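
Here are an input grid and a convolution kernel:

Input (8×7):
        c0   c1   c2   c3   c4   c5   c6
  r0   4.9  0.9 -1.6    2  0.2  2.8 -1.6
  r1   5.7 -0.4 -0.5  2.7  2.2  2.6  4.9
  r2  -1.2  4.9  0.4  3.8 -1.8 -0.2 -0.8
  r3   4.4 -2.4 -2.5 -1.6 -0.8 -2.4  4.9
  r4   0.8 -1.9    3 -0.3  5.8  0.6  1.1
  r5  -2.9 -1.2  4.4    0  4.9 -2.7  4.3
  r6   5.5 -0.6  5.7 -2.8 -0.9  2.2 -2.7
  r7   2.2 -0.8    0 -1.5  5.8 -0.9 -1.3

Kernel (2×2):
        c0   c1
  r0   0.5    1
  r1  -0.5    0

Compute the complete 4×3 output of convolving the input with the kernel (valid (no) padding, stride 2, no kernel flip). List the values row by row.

Output[0,0]: The receptive field on the input at this output position is [4.9 0.9 / 5.7 -0.4]. Elementwise product with the kernel and sum: 4.9·0.5 + 0.9·1 + 5.7·-0.5.
Output[0,1]: The receptive field on the input at this output position is [-1.6 2 / -0.5 2.7]. Elementwise product with the kernel and sum: -1.6·0.5 + 2·1 + -0.5·-0.5.

0.5 1.45 1.8
2.1 5.25 -0.7
-0.05 -1 1.05
1.05 0.05 -1.15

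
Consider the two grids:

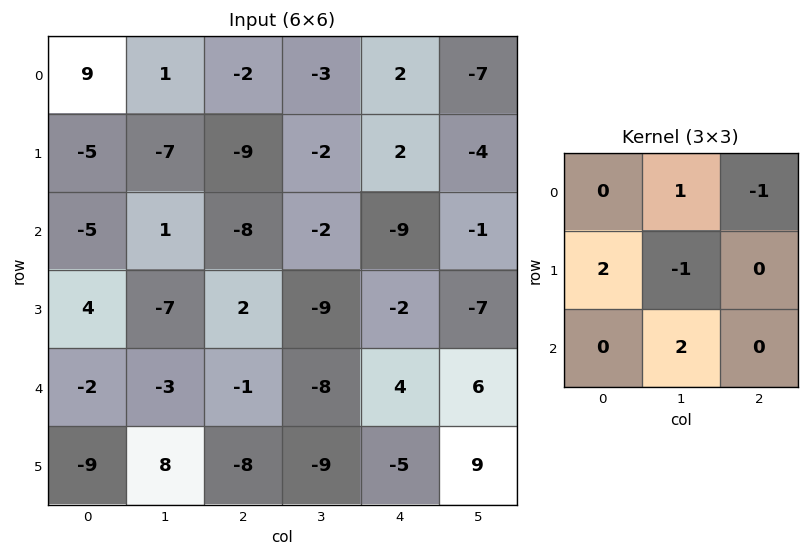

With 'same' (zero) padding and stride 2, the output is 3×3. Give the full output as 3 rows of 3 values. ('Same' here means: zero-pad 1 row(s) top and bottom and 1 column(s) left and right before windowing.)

Output[0,0]: The receptive field on the zero-padded input at this output position is [0 0 0 / 0 9 1 / 0 -5 -7]. Elementwise product with the kernel and sum: 0·1 + 0·-1 + 0·2 + 9·-1 + -5·2.

-19 -14 -4
15 7 7
-5 -10 -25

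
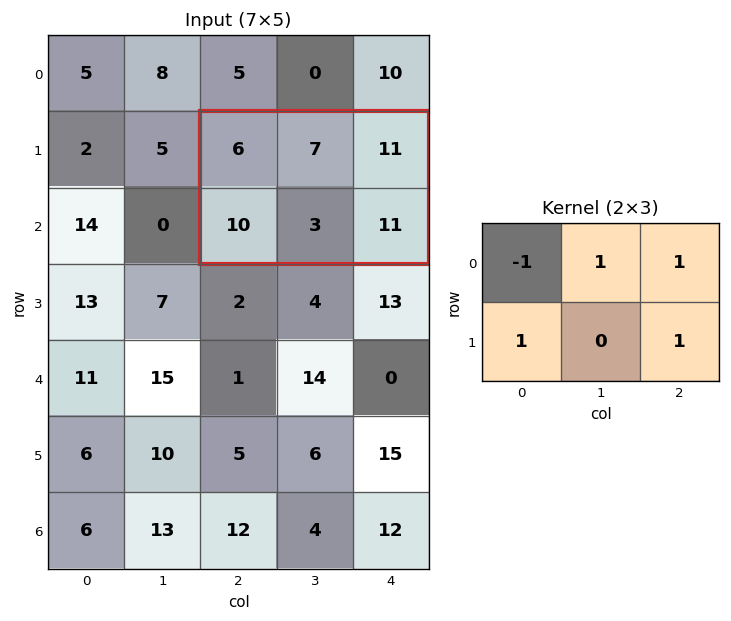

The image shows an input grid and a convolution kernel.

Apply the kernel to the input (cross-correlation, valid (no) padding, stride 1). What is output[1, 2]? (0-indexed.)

33

The receptive field on the input at this output position is [6 7 11 / 10 3 11]. Elementwise product with the kernel and sum: 6·-1 + 7·1 + 11·1 + 10·1 + 11·1.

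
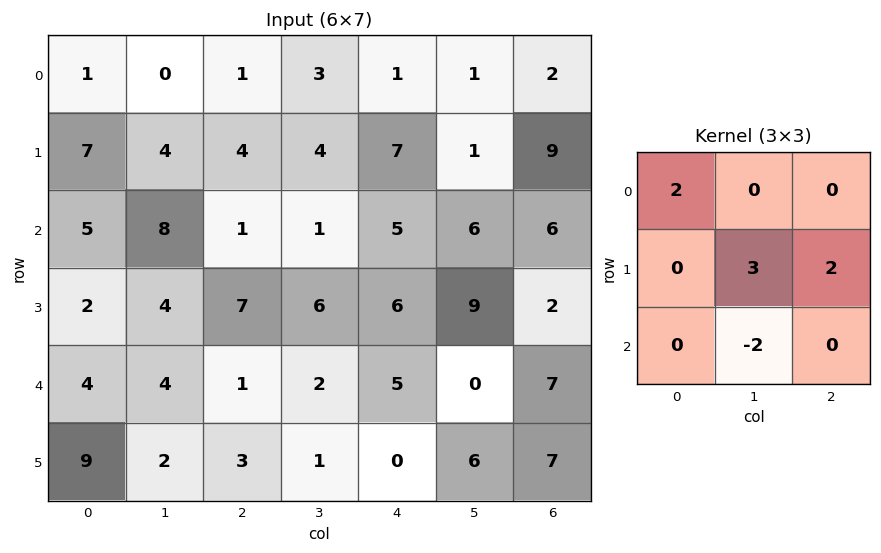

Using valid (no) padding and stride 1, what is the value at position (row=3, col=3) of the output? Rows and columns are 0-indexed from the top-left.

The receptive field on the input at this output position is [6 6 9 / 2 5 0 / 1 0 6]. Elementwise product with the kernel and sum: 6·2 + 5·3 + 0·2 + 0·-2.

27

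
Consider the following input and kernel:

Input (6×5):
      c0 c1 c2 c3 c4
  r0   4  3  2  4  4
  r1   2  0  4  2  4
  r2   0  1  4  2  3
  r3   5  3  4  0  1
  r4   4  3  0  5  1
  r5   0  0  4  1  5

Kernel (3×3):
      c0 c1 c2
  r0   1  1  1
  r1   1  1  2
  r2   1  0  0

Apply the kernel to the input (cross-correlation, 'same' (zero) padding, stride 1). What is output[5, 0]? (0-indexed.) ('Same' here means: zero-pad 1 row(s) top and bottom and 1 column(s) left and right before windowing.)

The receptive field on the zero-padded input at this output position is [0 4 3 / 0 0 0 / 0 0 0]. Elementwise product with the kernel and sum: 0·1 + 4·1 + 3·1 + 0·1 + 0·1 + 0·2 + 0·1.

7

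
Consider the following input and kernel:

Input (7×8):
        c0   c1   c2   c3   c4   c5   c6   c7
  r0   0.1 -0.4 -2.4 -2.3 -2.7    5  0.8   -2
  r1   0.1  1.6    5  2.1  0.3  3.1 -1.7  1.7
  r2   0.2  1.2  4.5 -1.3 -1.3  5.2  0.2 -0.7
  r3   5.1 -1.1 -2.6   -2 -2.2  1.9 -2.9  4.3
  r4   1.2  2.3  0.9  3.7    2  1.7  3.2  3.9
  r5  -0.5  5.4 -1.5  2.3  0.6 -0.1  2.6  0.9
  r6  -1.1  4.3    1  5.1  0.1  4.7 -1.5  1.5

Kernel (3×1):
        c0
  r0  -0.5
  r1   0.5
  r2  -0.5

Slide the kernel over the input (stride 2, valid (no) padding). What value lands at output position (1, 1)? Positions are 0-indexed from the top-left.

-4

The receptive field on the input at this output position is [4.5 / -2.6 / 0.9]. Elementwise product with the kernel and sum: 4.5·-0.5 + -2.6·0.5 + 0.9·-0.5.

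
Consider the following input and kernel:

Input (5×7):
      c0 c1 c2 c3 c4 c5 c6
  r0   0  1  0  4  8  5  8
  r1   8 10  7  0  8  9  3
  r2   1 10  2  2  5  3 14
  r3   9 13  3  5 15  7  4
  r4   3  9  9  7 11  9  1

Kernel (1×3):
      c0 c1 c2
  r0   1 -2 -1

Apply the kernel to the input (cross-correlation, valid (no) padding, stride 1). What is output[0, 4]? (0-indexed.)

The receptive field on the input at this output position is [8 5 8]. Elementwise product with the kernel and sum: 8·1 + 5·-2 + 8·-1.

-10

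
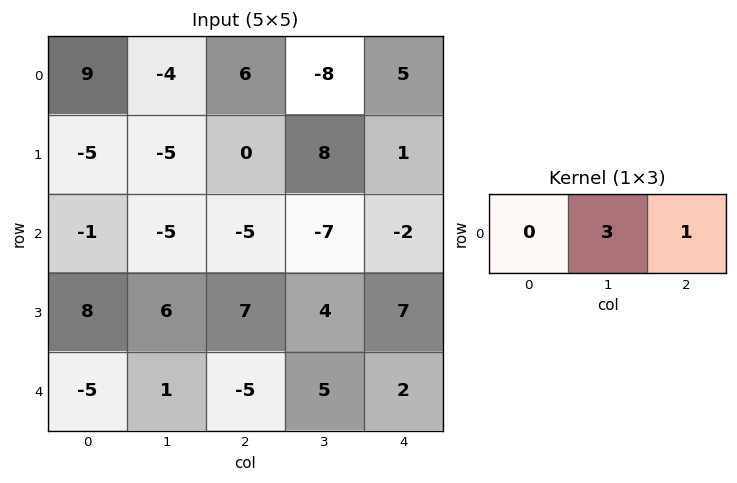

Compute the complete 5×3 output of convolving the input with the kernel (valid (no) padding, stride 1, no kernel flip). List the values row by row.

-6 10 -19
-15 8 25
-20 -22 -23
25 25 19
-2 -10 17

Output[0,0]: The receptive field on the input at this output position is [9 -4 6]. Elementwise product with the kernel and sum: -4·3 + 6·1.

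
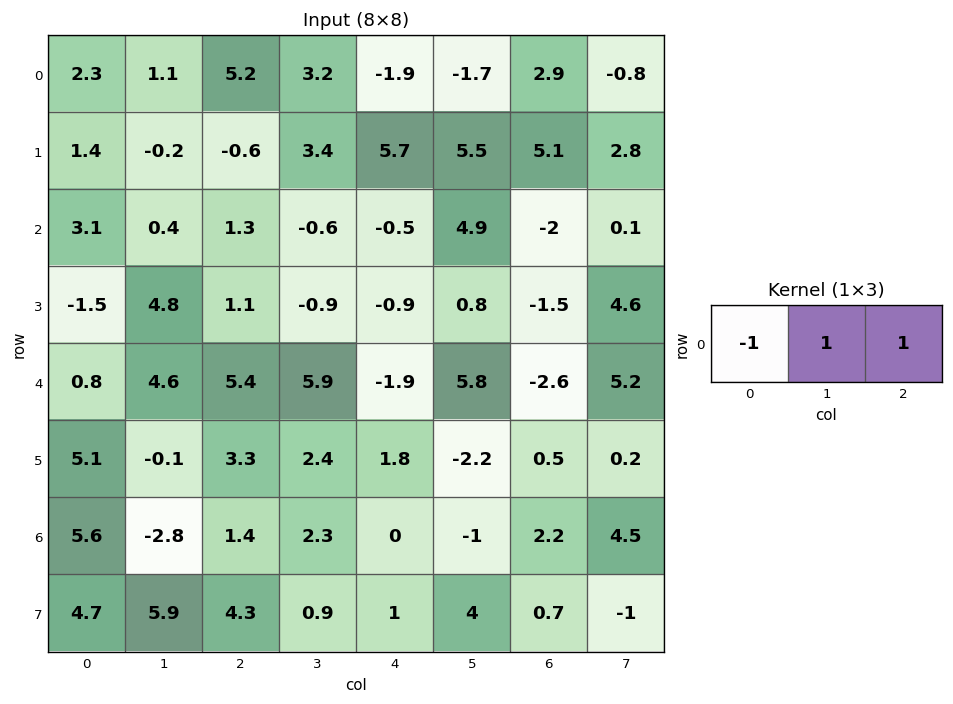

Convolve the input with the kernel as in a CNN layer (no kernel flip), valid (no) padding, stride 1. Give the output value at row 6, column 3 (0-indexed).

-3.3

The receptive field on the input at this output position is [2.3 0 -1]. Elementwise product with the kernel and sum: 2.3·-1 + 0·1 + -1·1.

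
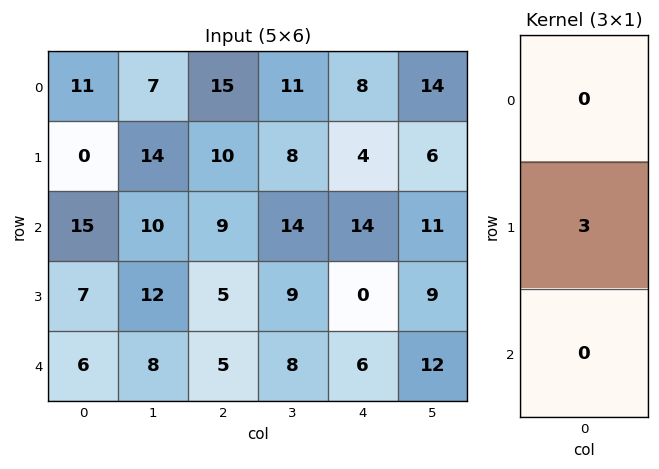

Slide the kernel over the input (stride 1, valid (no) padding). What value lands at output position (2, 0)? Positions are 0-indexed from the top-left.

21

The receptive field on the input at this output position is [15 / 7 / 6]. Elementwise product with the kernel and sum: 7·3.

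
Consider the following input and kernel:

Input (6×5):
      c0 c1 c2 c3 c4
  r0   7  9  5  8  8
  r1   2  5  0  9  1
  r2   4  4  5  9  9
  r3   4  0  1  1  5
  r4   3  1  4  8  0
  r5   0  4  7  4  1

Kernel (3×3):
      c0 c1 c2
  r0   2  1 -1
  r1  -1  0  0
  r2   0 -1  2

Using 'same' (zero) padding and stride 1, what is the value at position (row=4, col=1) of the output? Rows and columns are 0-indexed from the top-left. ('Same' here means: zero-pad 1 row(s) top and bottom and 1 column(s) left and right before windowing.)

The receptive field on the zero-padded input at this output position is [4 0 1 / 3 1 4 / 0 4 7]. Elementwise product with the kernel and sum: 4·2 + 0·1 + 1·-1 + 3·-1 + 4·-1 + 7·2.

14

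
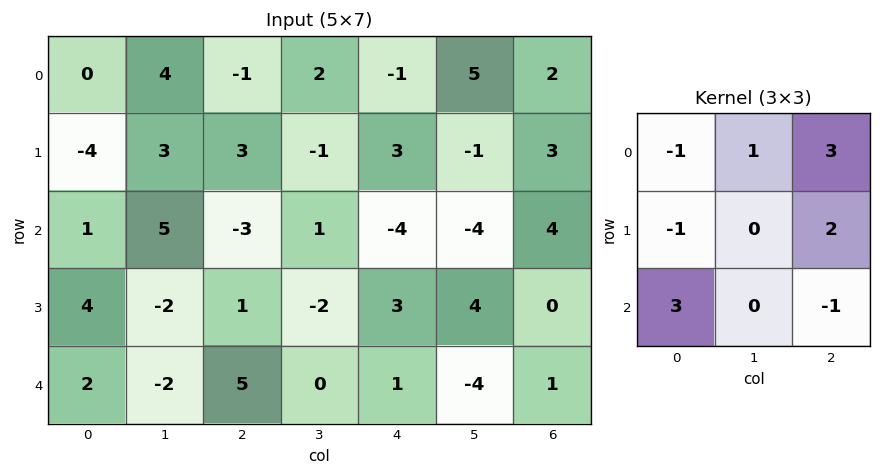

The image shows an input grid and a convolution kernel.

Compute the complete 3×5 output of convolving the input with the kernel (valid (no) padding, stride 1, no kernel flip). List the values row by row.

17 10 -2 18 -1
20 -10 0 -18 26
-6 -13 11 -3 11

Output[0,0]: The receptive field on the input at this output position is [0 4 -1 / -4 3 3 / 1 5 -3]. Elementwise product with the kernel and sum: 0·-1 + 4·1 + -1·3 + -4·-1 + 3·2 + 1·3 + -3·-1.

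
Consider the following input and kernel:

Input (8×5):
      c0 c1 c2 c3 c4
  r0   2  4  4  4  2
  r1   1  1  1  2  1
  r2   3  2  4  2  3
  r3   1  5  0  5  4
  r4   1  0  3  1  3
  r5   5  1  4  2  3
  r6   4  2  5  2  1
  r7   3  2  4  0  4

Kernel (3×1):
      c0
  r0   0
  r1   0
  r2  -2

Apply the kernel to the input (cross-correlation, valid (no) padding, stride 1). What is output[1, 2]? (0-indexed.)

The receptive field on the input at this output position is [1 / 4 / 0]. Elementwise product with the kernel and sum: 0·-2.

0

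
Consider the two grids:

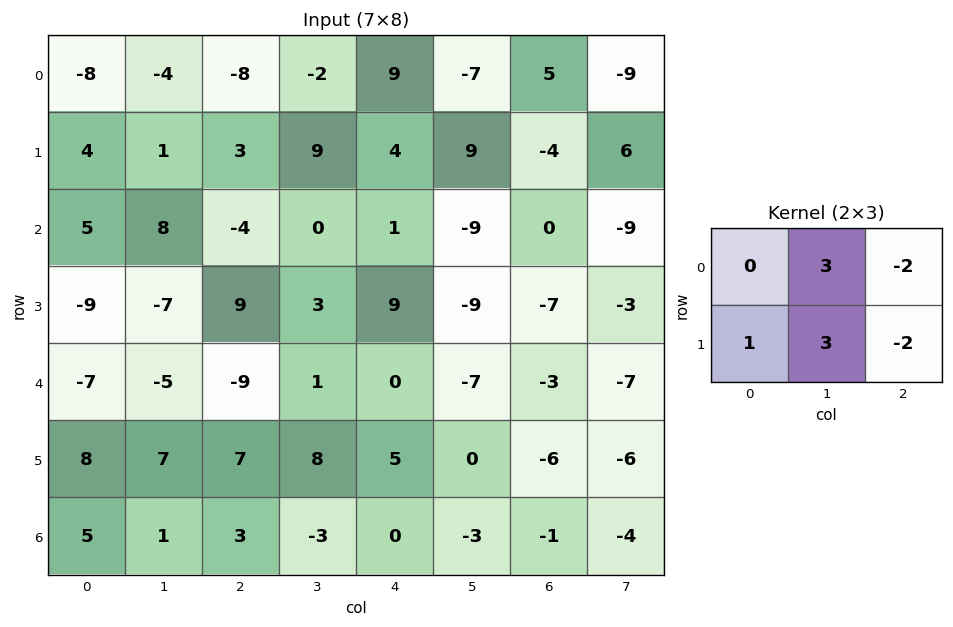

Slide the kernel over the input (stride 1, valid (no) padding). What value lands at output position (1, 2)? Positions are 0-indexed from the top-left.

13

The receptive field on the input at this output position is [3 9 4 / -4 0 1]. Elementwise product with the kernel and sum: 9·3 + 4·-2 + -4·1 + 0·3 + 1·-2.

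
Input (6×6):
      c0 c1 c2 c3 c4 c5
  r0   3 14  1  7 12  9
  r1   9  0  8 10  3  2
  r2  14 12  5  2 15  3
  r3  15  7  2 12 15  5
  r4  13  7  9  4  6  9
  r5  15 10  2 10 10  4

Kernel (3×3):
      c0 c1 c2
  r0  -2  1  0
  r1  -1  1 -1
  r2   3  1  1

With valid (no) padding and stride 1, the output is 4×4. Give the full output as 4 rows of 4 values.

Output[0,0]: The receptive field on the input at this output position is [3 14 1 / 9 0 8 / 14 12 5]. Elementwise product with the kernel and sum: 3·-2 + 14·1 + 9·-1 + 0·1 + 8·-1 + 14·3 + 12·1 + 5·1.

50 14 36 13
29 34 9 49
29 -2 24 36
19 28 23 28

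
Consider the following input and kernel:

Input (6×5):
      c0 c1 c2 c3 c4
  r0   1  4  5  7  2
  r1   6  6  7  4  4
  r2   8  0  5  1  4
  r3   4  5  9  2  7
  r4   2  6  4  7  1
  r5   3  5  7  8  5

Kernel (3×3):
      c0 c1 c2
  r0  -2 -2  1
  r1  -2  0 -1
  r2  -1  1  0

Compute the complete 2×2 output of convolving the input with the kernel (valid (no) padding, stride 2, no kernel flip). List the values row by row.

Output[0,0]: The receptive field on the input at this output position is [1 4 5 / 6 6 7 / 8 0 5]. Elementwise product with the kernel and sum: 1·-2 + 4·-2 + 5·1 + 6·-2 + 7·-1 + 8·-1 + 0·1.

-32 -44
-24 -30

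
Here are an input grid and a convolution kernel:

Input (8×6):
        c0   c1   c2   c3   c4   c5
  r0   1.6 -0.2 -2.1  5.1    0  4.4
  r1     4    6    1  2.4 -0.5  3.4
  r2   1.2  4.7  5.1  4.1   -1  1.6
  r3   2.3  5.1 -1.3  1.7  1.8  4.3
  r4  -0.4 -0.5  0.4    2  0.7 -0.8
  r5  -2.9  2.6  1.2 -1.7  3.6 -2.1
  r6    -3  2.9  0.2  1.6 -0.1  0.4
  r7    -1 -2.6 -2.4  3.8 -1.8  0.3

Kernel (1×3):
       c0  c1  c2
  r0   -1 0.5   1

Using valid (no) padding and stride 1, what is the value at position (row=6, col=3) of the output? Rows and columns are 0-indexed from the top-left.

The receptive field on the input at this output position is [1.6 -0.1 0.4]. Elementwise product with the kernel and sum: 1.6·-1 + -0.1·0.5 + 0.4·1.

-1.25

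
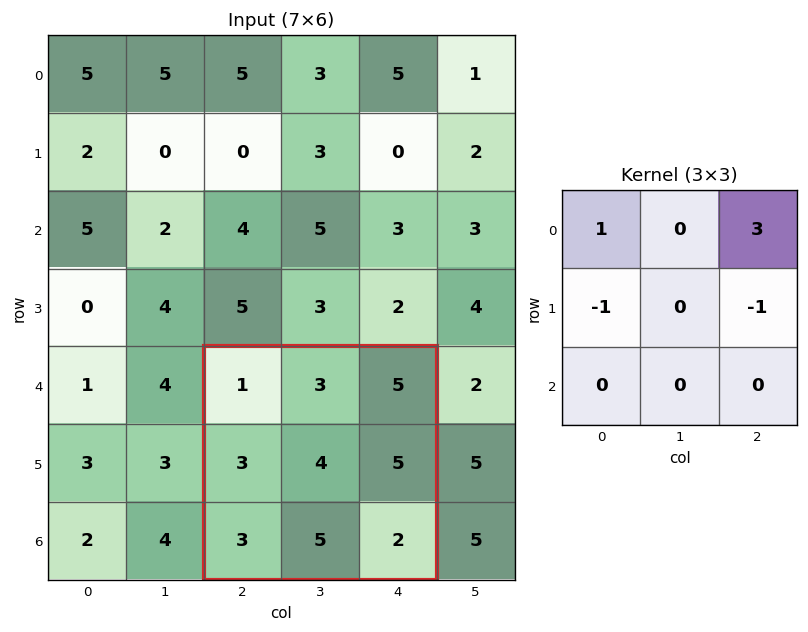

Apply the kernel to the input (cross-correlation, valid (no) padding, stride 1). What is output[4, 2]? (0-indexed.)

8

The receptive field on the input at this output position is [1 3 5 / 3 4 5 / 3 5 2]. Elementwise product with the kernel and sum: 1·1 + 5·3 + 3·-1 + 5·-1.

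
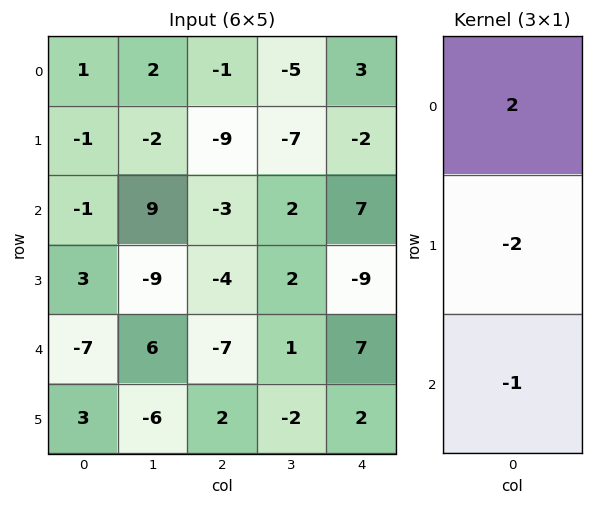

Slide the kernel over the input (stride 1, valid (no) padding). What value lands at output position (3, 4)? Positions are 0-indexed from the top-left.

The receptive field on the input at this output position is [-9 / 7 / 2]. Elementwise product with the kernel and sum: -9·2 + 7·-2 + 2·-1.

-34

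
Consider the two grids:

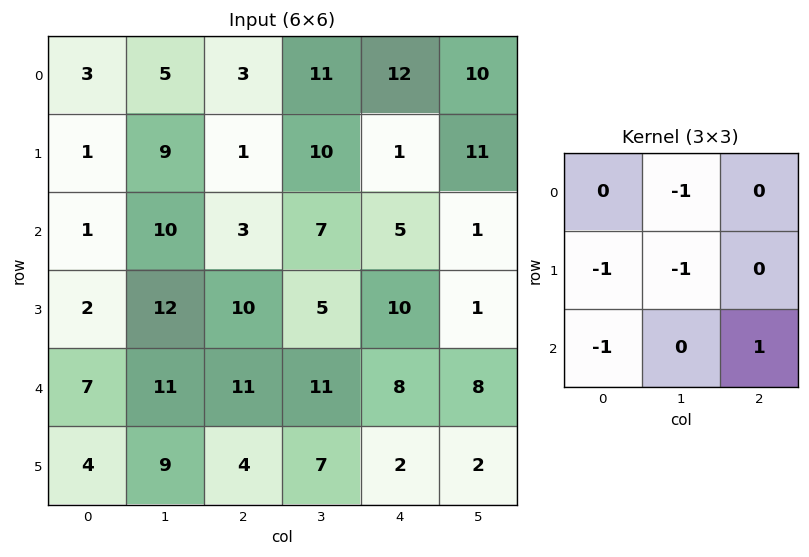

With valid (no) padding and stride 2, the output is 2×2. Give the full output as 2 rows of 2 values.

-13 -20
-20 -25

Output[0,0]: The receptive field on the input at this output position is [3 5 3 / 1 9 1 / 1 10 3]. Elementwise product with the kernel and sum: 5·-1 + 1·-1 + 9·-1 + 1·-1 + 3·1.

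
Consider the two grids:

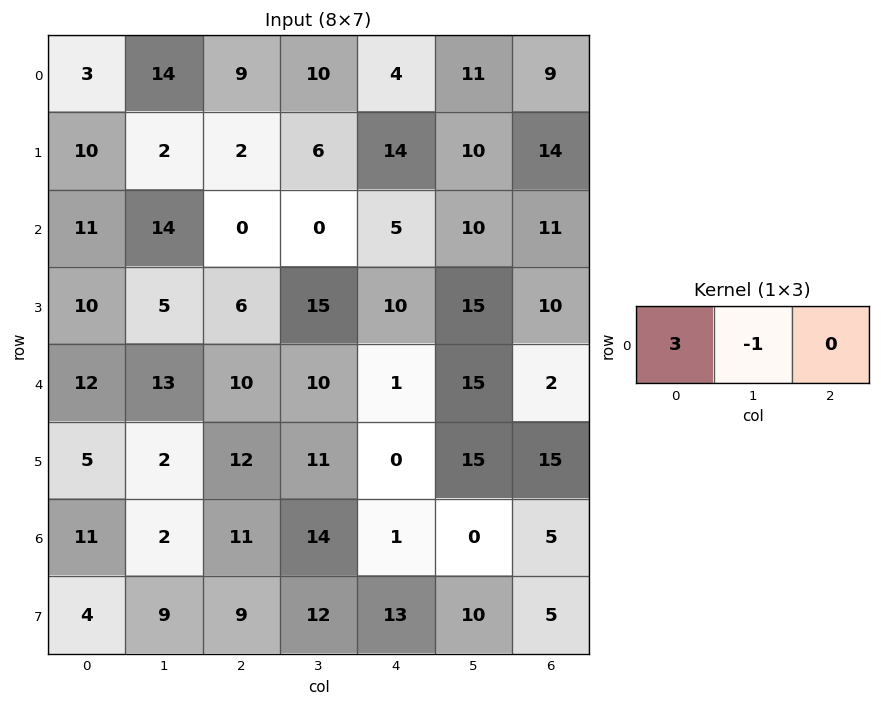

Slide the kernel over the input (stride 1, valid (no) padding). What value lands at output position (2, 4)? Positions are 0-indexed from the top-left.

The receptive field on the input at this output position is [5 10 11]. Elementwise product with the kernel and sum: 5·3 + 10·-1.

5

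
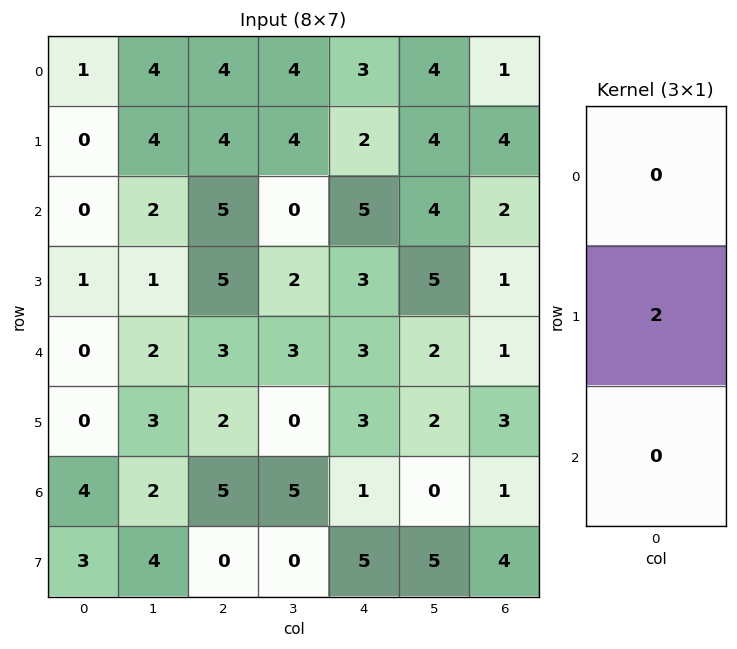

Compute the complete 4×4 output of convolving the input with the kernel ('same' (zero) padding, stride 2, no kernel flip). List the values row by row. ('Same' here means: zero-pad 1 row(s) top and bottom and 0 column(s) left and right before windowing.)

2 8 6 2
0 10 10 4
0 6 6 2
8 10 2 2

Output[0,0]: The receptive field on the zero-padded input at this output position is [0 / 1 / 0]. Elementwise product with the kernel and sum: 1·2.
Output[0,1]: The receptive field on the zero-padded input at this output position is [0 / 4 / 4]. Elementwise product with the kernel and sum: 4·2.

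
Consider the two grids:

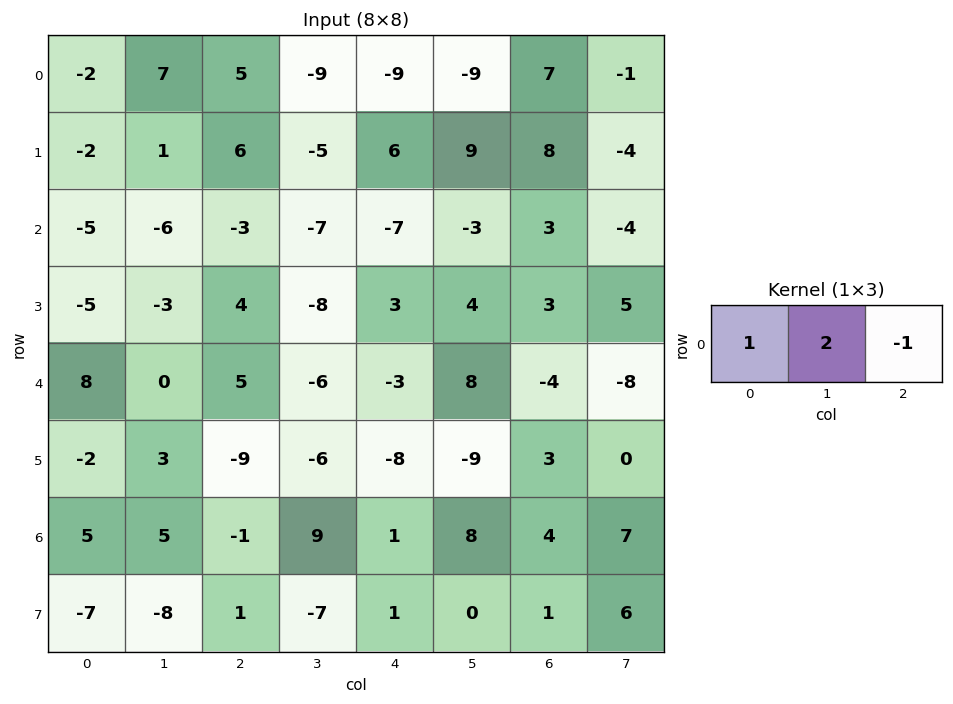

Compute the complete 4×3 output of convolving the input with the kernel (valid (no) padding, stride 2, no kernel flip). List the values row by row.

Output[0,0]: The receptive field on the input at this output position is [-2 7 5]. Elementwise product with the kernel and sum: -2·1 + 7·2 + 5·-1.
Output[0,1]: The receptive field on the input at this output position is [5 -9 -9]. Elementwise product with the kernel and sum: 5·1 + -9·2 + -9·-1.

7 -4 -34
-14 -10 -16
3 -4 17
16 16 13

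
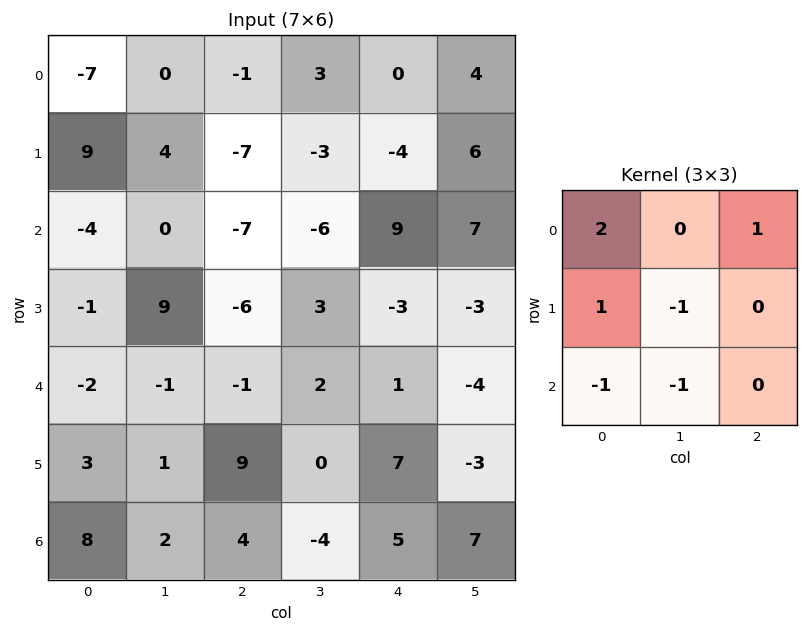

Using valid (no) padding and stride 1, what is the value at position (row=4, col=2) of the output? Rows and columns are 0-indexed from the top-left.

8

The receptive field on the input at this output position is [-1 2 1 / 9 0 7 / 4 -4 5]. Elementwise product with the kernel and sum: -1·2 + 1·1 + 9·1 + 0·-1 + 4·-1 + -4·-1.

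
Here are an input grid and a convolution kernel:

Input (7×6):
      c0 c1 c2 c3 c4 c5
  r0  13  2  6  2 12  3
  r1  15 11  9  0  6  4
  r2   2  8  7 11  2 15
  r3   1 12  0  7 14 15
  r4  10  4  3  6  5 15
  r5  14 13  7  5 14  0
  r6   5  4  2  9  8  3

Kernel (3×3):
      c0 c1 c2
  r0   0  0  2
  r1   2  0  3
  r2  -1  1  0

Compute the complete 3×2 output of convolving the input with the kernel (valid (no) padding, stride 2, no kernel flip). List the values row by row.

75 64
10 49
54 73

Output[0,0]: The receptive field on the input at this output position is [13 2 6 / 15 11 9 / 2 8 7]. Elementwise product with the kernel and sum: 6·2 + 15·2 + 9·3 + 2·-1 + 8·1.
Output[0,1]: The receptive field on the input at this output position is [6 2 12 / 9 0 6 / 7 11 2]. Elementwise product with the kernel and sum: 12·2 + 9·2 + 6·3 + 7·-1 + 11·1.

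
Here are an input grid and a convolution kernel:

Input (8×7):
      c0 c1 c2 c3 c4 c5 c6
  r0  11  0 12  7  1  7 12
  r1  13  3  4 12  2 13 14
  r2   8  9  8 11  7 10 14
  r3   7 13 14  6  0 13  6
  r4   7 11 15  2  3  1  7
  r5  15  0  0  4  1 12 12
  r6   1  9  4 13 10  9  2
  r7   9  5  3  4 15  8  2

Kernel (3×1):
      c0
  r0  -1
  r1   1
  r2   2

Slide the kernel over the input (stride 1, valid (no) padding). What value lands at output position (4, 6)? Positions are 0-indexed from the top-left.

The receptive field on the input at this output position is [7 / 12 / 2]. Elementwise product with the kernel and sum: 7·-1 + 12·1 + 2·2.

9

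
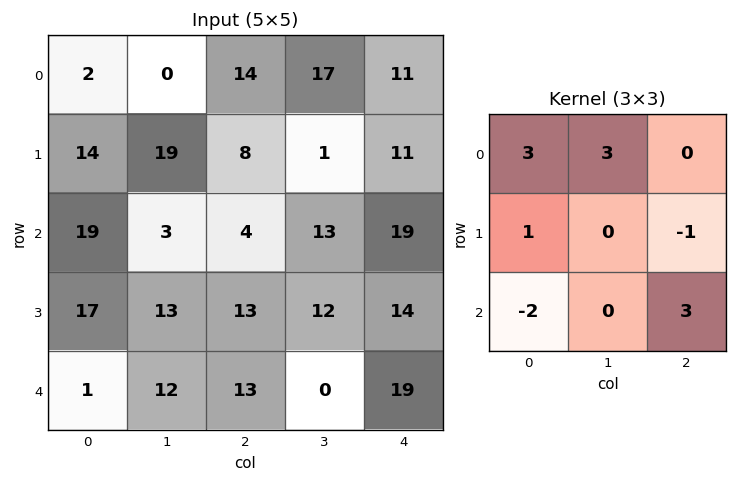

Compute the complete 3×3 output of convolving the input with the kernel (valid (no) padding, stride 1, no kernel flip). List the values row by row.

Output[0,0]: The receptive field on the input at this output position is [2 0 14 / 14 19 8 / 19 3 4]. Elementwise product with the kernel and sum: 2·3 + 0·3 + 14·1 + 8·-1 + 19·-2 + 4·3.

-14 93 139
119 81 28
107 -2 81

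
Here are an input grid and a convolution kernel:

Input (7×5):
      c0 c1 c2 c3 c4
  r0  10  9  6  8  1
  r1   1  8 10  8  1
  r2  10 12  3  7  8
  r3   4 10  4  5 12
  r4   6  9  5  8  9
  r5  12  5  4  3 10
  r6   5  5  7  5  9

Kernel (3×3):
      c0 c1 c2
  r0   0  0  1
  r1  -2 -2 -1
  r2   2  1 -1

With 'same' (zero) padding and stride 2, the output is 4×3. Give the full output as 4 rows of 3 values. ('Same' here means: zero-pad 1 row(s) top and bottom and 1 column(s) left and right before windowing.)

Output[0,0]: The receptive field on the zero-padded input at this output position is [0 0 0 / 0 10 9 / 0 1 8]. Elementwise product with the kernel and sum: 0·1 + 0·-2 + 10·-2 + 9·-1 + 0·2 + 1·1 + 8·-1.

-36 -20 -1
-30 -10 -8
-4 -20 -18
-10 -26 -28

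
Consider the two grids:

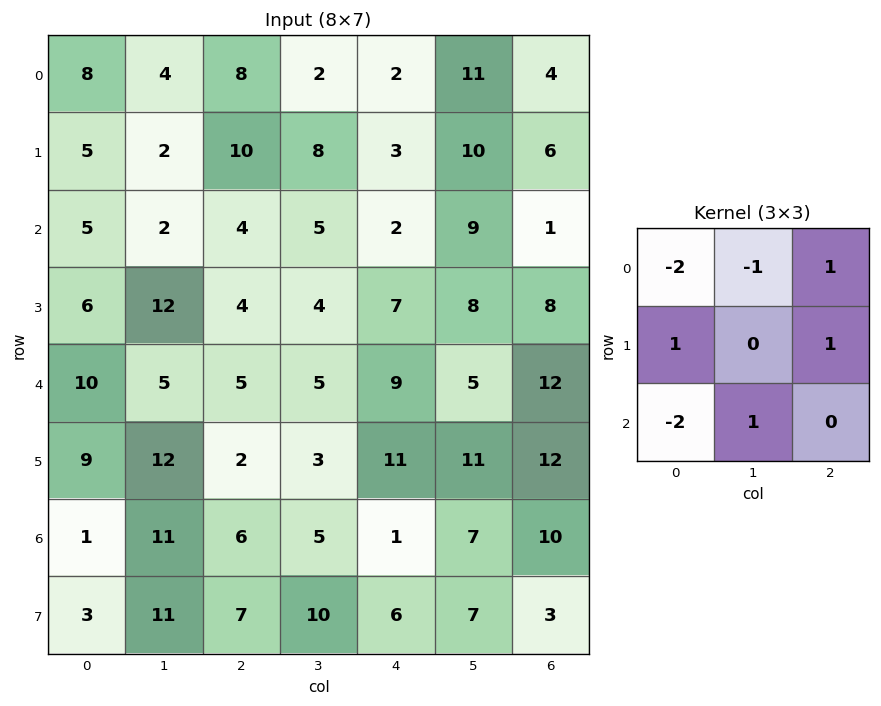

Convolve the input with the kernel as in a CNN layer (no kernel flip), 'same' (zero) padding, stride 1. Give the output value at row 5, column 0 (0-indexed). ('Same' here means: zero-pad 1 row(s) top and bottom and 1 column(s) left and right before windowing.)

8

The receptive field on the zero-padded input at this output position is [0 10 5 / 0 9 12 / 0 1 11]. Elementwise product with the kernel and sum: 0·-2 + 10·-1 + 5·1 + 0·1 + 12·1 + 0·-2 + 1·1.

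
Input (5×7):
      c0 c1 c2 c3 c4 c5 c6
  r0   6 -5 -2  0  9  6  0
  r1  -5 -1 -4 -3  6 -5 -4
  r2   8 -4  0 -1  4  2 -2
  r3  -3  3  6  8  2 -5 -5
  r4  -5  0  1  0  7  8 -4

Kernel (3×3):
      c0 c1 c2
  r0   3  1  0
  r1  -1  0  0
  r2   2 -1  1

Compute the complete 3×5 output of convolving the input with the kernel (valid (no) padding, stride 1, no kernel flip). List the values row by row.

38 -25 3 8 31
-27 5 -9 7 13
14 -16 2 -6 14

Output[0,0]: The receptive field on the input at this output position is [6 -5 -2 / -5 -1 -4 / 8 -4 0]. Elementwise product with the kernel and sum: 6·3 + -5·1 + -5·-1 + 8·2 + -4·-1 + 0·1.
Output[0,1]: The receptive field on the input at this output position is [-5 -2 0 / -1 -4 -3 / -4 0 -1]. Elementwise product with the kernel and sum: -5·3 + -2·1 + -1·-1 + -4·2 + 0·-1 + -1·1.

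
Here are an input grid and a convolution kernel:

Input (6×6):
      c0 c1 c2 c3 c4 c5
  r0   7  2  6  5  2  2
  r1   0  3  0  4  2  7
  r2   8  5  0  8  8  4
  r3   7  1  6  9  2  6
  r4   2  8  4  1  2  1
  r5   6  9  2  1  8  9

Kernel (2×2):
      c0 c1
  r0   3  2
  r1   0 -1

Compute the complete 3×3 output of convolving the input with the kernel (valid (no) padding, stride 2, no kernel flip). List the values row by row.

22 24 3
33 7 26
13 13 -1

Output[0,0]: The receptive field on the input at this output position is [7 2 / 0 3]. Elementwise product with the kernel and sum: 7·3 + 2·2 + 3·-1.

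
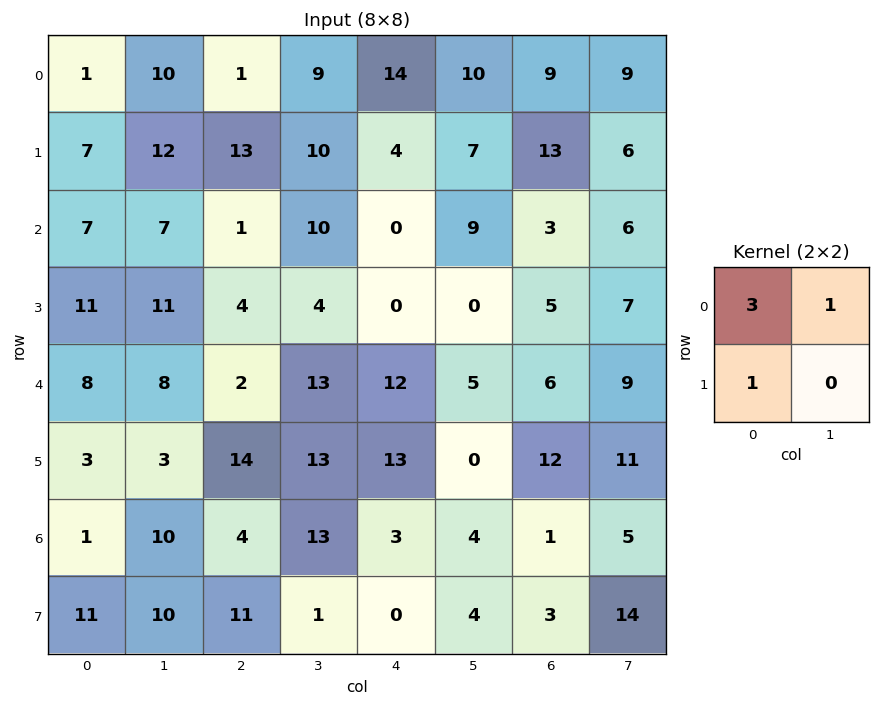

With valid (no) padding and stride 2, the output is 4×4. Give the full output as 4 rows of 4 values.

20 25 56 49
39 17 9 20
35 33 54 39
24 36 13 11

Output[0,0]: The receptive field on the input at this output position is [1 10 / 7 12]. Elementwise product with the kernel and sum: 1·3 + 10·1 + 7·1.
Output[0,1]: The receptive field on the input at this output position is [1 9 / 13 10]. Elementwise product with the kernel and sum: 1·3 + 9·1 + 13·1.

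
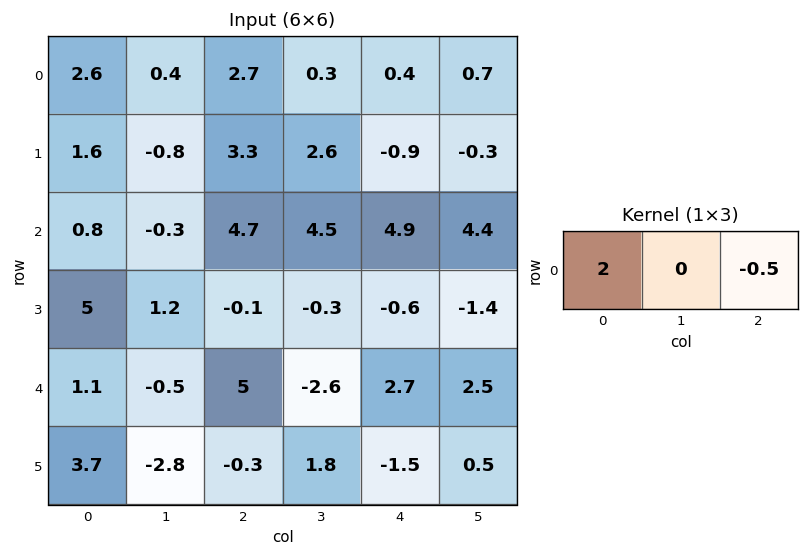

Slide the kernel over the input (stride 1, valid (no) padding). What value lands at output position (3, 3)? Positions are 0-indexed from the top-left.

The receptive field on the input at this output position is [-0.3 -0.6 -1.4]. Elementwise product with the kernel and sum: -0.3·2 + -1.4·-0.5.

0.1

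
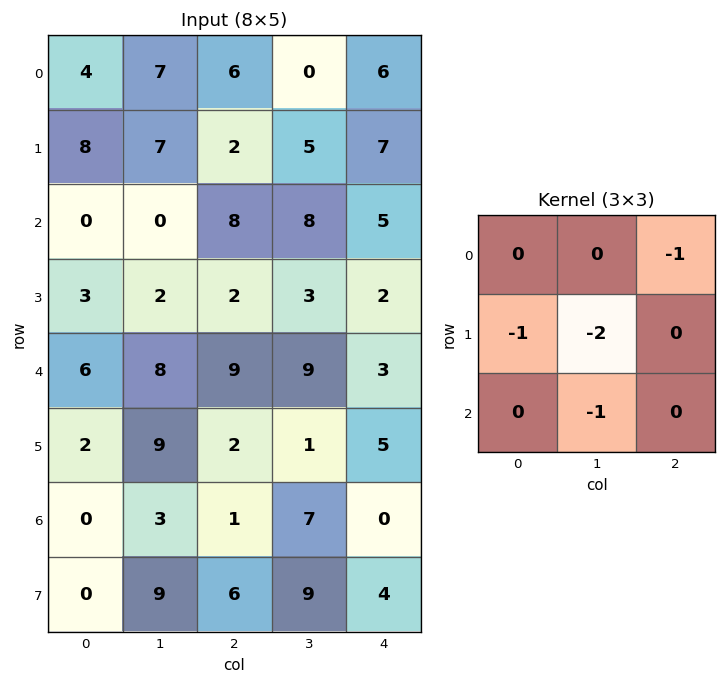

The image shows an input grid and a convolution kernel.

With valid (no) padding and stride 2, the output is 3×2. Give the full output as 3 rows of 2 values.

-28 -26
-23 -22
-32 -14

Output[0,0]: The receptive field on the input at this output position is [4 7 6 / 8 7 2 / 0 0 8]. Elementwise product with the kernel and sum: 6·-1 + 8·-1 + 7·-2 + 0·-1.
Output[0,1]: The receptive field on the input at this output position is [6 0 6 / 2 5 7 / 8 8 5]. Elementwise product with the kernel and sum: 6·-1 + 2·-1 + 5·-2 + 8·-1.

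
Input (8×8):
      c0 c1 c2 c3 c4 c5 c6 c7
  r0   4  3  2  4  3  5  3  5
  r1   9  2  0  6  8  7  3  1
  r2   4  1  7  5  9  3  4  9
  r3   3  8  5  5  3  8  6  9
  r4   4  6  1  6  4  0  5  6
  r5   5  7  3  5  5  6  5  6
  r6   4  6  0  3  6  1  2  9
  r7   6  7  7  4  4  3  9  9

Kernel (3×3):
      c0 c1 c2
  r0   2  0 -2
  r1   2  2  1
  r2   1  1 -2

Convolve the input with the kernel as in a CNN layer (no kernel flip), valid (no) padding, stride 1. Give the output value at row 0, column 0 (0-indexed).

17

The receptive field on the input at this output position is [4 3 2 / 9 2 0 / 4 1 7]. Elementwise product with the kernel and sum: 4·2 + 2·-2 + 9·2 + 2·2 + 0·1 + 4·1 + 1·1 + 7·-2.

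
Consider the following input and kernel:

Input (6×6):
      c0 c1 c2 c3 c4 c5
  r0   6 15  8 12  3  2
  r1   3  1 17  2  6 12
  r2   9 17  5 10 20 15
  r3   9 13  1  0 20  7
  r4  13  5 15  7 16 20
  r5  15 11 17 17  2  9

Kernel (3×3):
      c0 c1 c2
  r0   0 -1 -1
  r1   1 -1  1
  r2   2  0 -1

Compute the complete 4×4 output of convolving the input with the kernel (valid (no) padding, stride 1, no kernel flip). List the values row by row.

9 -10 -4 8
-4 29 -11 -20
-14 0 5 -54
22 1 36 9

Output[0,0]: The receptive field on the input at this output position is [6 15 8 / 3 1 17 / 9 17 5]. Elementwise product with the kernel and sum: 15·-1 + 8·-1 + 3·1 + 1·-1 + 17·1 + 9·2 + 5·-1.
Output[0,1]: The receptive field on the input at this output position is [15 8 12 / 1 17 2 / 17 5 10]. Elementwise product with the kernel and sum: 8·-1 + 12·-1 + 1·1 + 17·-1 + 2·1 + 17·2 + 10·-1.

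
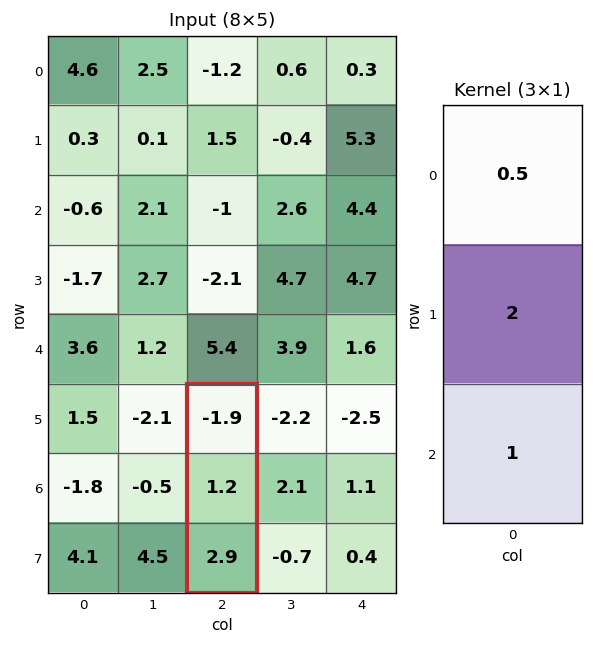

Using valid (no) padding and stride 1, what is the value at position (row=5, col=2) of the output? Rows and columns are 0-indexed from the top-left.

The receptive field on the input at this output position is [-1.9 / 1.2 / 2.9]. Elementwise product with the kernel and sum: -1.9·0.5 + 1.2·2 + 2.9·1.

4.35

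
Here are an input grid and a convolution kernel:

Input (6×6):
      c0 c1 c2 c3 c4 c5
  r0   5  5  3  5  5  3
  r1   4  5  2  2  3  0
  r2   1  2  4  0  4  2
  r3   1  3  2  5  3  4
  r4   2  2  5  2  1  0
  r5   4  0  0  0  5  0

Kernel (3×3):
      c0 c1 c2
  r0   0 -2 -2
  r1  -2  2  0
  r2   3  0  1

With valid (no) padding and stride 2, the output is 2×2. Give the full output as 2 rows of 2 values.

Output[0,0]: The receptive field on the input at this output position is [5 5 3 / 4 5 2 / 1 2 4]. Elementwise product with the kernel and sum: 5·-2 + 3·-2 + 4·-2 + 5·2 + 1·3 + 4·1.
Output[0,1]: The receptive field on the input at this output position is [3 5 5 / 2 2 3 / 4 0 4]. Elementwise product with the kernel and sum: 5·-2 + 5·-2 + 2·-2 + 2·2 + 4·3 + 4·1.

-7 -4
3 14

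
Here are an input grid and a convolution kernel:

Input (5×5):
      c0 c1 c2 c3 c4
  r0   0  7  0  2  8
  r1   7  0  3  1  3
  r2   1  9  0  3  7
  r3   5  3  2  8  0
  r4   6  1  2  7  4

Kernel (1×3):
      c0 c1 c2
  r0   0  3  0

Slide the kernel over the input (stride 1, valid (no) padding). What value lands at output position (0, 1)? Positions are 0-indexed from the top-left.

The receptive field on the input at this output position is [7 0 2]. Elementwise product with the kernel and sum: 0·3.

0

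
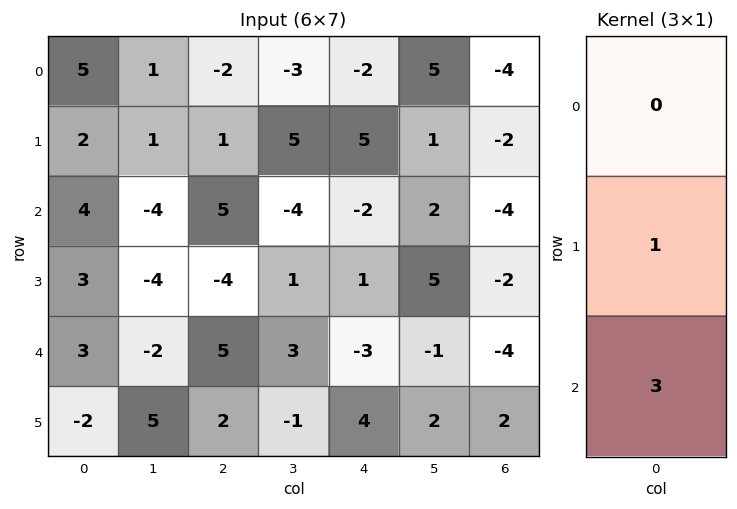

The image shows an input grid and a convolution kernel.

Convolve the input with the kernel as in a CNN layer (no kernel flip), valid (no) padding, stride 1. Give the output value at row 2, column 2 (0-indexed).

11

The receptive field on the input at this output position is [5 / -4 / 5]. Elementwise product with the kernel and sum: -4·1 + 5·3.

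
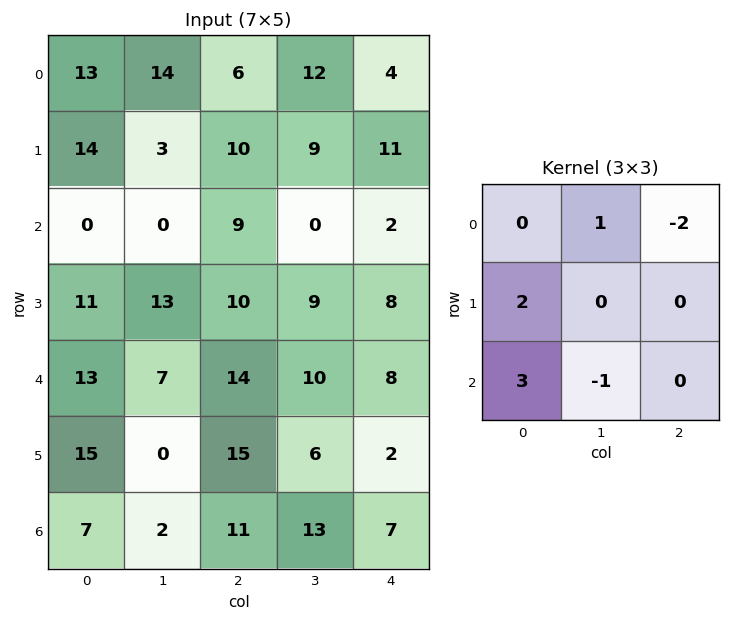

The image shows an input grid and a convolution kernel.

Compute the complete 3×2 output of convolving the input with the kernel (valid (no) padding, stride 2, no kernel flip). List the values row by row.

Output[0,0]: The receptive field on the input at this output position is [13 14 6 / 14 3 10 / 0 0 9]. Elementwise product with the kernel and sum: 14·1 + 6·-2 + 14·2 + 0·3 + 0·-1.

30 51
36 48
28 44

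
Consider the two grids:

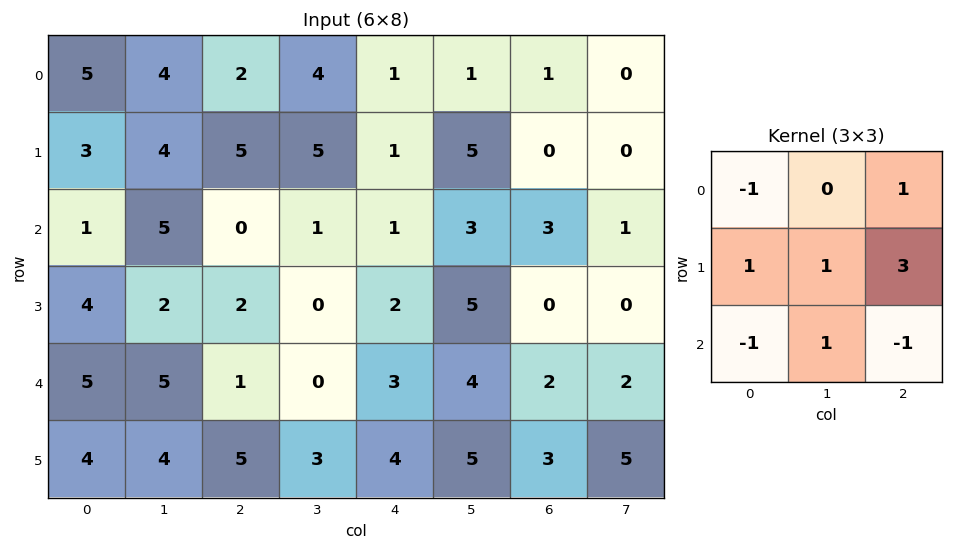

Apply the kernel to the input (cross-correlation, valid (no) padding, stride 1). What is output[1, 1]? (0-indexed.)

The receptive field on the input at this output position is [4 5 5 / 5 0 1 / 2 2 0]. Elementwise product with the kernel and sum: 4·-1 + 5·1 + 5·1 + 0·1 + 1·3 + 2·-1 + 2·1 + 0·-1.

9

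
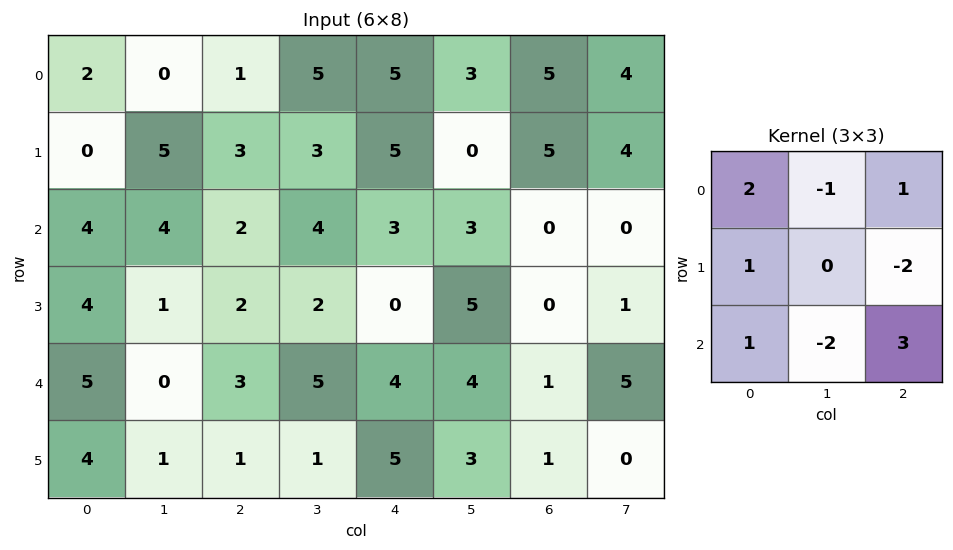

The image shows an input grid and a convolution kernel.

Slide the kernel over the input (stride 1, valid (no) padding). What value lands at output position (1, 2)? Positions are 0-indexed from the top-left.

The receptive field on the input at this output position is [3 3 5 / 2 4 3 / 2 2 0]. Elementwise product with the kernel and sum: 3·2 + 3·-1 + 5·1 + 2·1 + 3·-2 + 2·1 + 2·-2 + 0·3.

2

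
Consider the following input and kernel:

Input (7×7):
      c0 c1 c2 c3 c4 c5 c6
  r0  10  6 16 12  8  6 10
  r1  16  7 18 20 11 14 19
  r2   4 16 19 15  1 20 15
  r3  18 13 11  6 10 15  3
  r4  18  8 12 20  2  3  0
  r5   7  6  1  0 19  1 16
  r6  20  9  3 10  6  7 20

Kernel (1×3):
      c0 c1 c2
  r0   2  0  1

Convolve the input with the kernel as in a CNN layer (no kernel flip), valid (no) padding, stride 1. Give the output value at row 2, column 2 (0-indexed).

The receptive field on the input at this output position is [19 15 1]. Elementwise product with the kernel and sum: 19·2 + 1·1.

39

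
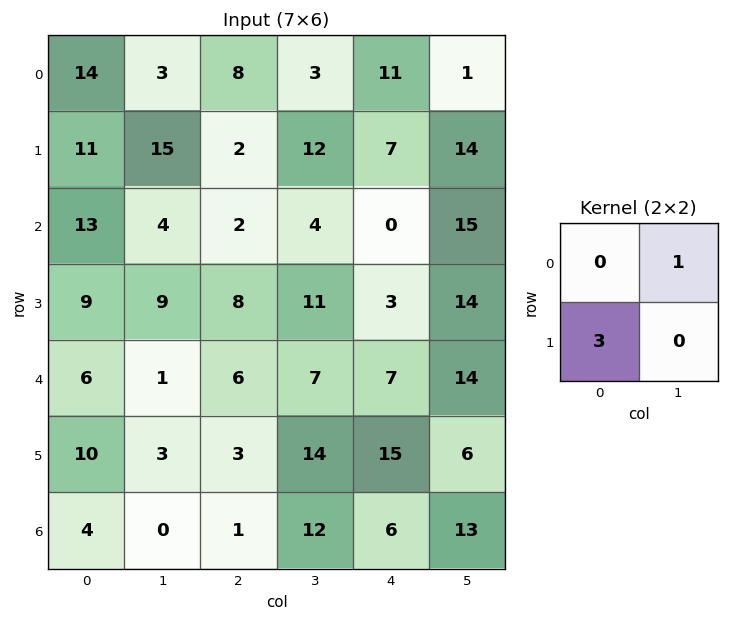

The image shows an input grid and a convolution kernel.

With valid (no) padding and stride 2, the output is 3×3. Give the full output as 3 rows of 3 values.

36 9 22
31 28 24
31 16 59

Output[0,0]: The receptive field on the input at this output position is [14 3 / 11 15]. Elementwise product with the kernel and sum: 3·1 + 11·3.
Output[0,1]: The receptive field on the input at this output position is [8 3 / 2 12]. Elementwise product with the kernel and sum: 3·1 + 2·3.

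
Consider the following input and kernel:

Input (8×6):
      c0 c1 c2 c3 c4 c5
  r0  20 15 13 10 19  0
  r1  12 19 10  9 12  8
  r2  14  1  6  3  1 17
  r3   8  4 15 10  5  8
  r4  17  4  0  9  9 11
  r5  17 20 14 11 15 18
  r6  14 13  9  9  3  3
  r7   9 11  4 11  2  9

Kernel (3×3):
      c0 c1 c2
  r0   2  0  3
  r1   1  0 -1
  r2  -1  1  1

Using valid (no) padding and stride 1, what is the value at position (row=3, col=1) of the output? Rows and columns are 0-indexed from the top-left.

38

The receptive field on the input at this output position is [4 15 10 / 4 0 9 / 20 14 11]. Elementwise product with the kernel and sum: 4·2 + 10·3 + 4·1 + 9·-1 + 20·-1 + 14·1 + 11·1.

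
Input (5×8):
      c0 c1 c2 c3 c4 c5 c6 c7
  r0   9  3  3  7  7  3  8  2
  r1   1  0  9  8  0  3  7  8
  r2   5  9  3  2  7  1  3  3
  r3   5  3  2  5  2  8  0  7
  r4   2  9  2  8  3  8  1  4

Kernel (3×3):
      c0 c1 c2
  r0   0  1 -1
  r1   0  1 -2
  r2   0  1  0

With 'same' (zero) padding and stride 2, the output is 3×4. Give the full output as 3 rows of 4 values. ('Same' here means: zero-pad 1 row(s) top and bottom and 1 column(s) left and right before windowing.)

4 -2 1 11
-7 2 4 -4
-14 -17 -19 -14

Output[0,0]: The receptive field on the zero-padded input at this output position is [0 0 0 / 0 9 3 / 0 1 0]. Elementwise product with the kernel and sum: 0·1 + 0·-1 + 9·1 + 3·-2 + 1·1.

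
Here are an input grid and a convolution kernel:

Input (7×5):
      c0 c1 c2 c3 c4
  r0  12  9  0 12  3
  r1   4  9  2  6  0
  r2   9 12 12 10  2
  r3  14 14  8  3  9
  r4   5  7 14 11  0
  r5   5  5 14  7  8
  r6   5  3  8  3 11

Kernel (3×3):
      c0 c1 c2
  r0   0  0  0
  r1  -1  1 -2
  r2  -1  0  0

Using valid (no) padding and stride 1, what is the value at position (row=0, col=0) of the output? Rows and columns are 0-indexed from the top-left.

-8

The receptive field on the input at this output position is [12 9 0 / 4 9 2 / 9 12 12]. Elementwise product with the kernel and sum: 4·-1 + 9·1 + 2·-2 + 9·-1.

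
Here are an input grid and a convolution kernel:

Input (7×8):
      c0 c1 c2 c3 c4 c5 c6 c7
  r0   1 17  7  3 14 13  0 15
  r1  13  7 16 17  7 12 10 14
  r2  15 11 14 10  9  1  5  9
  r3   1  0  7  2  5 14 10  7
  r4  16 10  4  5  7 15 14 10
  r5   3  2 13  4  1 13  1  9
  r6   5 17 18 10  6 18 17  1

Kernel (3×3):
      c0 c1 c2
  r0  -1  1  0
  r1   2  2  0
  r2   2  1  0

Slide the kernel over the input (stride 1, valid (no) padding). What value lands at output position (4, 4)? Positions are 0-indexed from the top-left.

66

The receptive field on the input at this output position is [7 15 14 / 1 13 1 / 6 18 17]. Elementwise product with the kernel and sum: 7·-1 + 15·1 + 1·2 + 13·2 + 6·2 + 18·1.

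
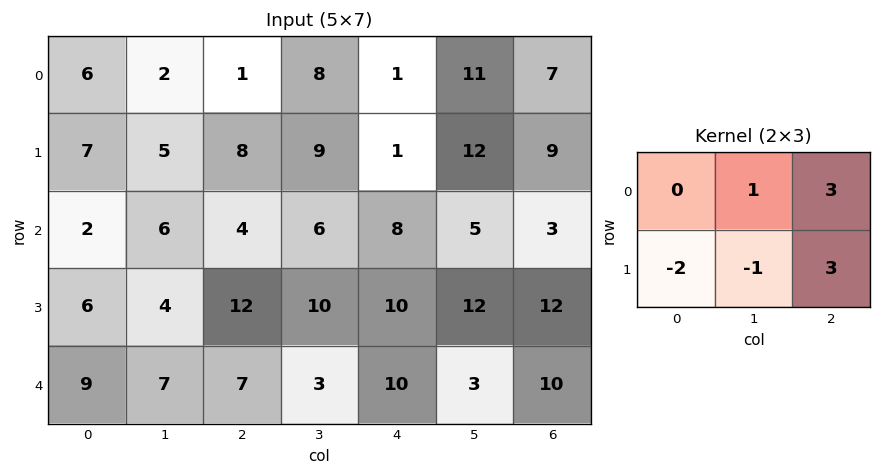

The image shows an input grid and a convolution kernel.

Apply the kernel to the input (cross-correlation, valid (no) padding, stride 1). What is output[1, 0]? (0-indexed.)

The receptive field on the input at this output position is [7 5 8 / 2 6 4]. Elementwise product with the kernel and sum: 5·1 + 8·3 + 2·-2 + 6·-1 + 4·3.

31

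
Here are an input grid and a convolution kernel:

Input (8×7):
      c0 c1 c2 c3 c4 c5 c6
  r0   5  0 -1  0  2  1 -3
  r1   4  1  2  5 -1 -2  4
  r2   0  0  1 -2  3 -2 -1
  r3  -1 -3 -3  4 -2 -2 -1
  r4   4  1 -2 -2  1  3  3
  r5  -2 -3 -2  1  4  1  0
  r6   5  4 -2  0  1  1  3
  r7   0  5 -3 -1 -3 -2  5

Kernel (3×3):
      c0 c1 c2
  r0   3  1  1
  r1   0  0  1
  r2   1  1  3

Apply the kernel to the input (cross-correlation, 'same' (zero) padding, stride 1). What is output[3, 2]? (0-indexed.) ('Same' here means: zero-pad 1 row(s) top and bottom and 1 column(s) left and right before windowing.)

The receptive field on the zero-padded input at this output position is [0 1 -2 / -3 -3 4 / 1 -2 -2]. Elementwise product with the kernel and sum: 0·3 + 1·1 + -2·1 + 4·1 + 1·1 + -2·1 + -2·3.

-4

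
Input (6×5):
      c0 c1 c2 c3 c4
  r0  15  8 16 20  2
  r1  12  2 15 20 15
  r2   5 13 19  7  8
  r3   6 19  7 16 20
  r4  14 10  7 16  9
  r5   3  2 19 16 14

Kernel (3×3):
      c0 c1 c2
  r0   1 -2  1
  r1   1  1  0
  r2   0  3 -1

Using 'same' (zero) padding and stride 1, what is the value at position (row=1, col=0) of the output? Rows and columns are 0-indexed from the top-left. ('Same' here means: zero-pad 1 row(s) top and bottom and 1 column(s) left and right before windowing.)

The receptive field on the zero-padded input at this output position is [0 15 8 / 0 12 2 / 0 5 13]. Elementwise product with the kernel and sum: 0·1 + 15·-2 + 8·1 + 0·1 + 12·1 + 5·3 + 13·-1.

-8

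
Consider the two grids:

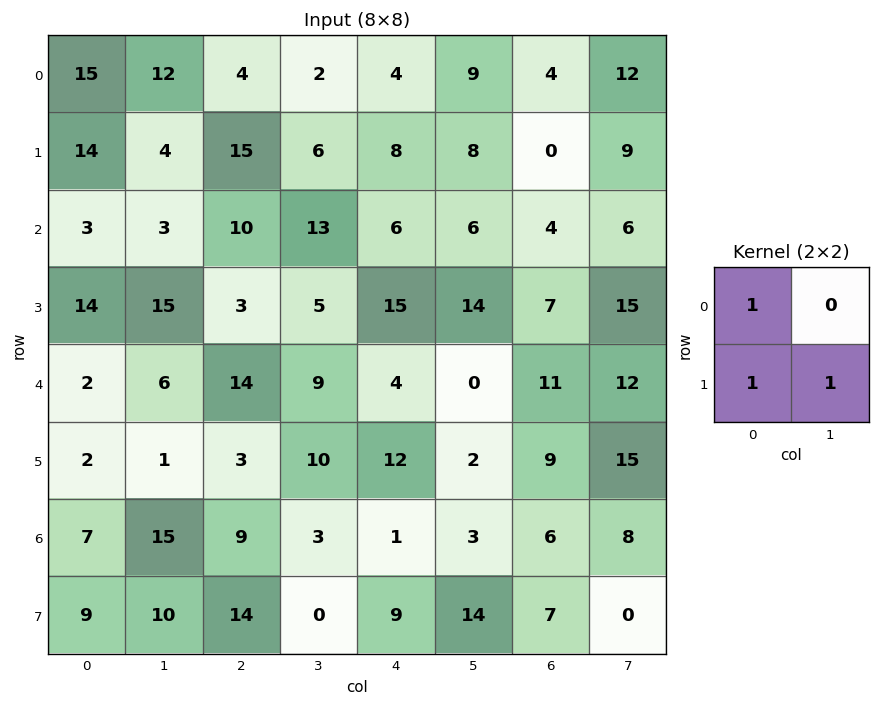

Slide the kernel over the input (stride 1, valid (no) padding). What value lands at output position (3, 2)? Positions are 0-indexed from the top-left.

26

The receptive field on the input at this output position is [3 5 / 14 9]. Elementwise product with the kernel and sum: 3·1 + 14·1 + 9·1.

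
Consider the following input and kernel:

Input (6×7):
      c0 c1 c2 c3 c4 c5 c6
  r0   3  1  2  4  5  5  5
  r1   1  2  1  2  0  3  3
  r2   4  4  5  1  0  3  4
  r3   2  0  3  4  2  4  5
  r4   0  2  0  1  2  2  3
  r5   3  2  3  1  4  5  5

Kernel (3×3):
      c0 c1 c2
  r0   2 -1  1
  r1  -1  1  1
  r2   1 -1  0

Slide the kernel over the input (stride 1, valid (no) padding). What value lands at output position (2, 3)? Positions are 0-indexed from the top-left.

6

The receptive field on the input at this output position is [1 0 3 / 4 2 4 / 1 2 2]. Elementwise product with the kernel and sum: 1·2 + 0·-1 + 3·1 + 4·-1 + 2·1 + 4·1 + 1·1 + 2·-1.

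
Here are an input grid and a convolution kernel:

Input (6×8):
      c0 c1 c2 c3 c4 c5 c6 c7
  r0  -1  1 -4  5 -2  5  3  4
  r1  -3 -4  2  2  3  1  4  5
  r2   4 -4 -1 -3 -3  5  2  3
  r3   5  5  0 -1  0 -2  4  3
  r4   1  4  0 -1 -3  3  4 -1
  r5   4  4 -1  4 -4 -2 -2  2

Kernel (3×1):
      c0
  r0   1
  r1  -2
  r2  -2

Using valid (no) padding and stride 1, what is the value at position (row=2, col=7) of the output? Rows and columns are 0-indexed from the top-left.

The receptive field on the input at this output position is [3 / 3 / -1]. Elementwise product with the kernel and sum: 3·1 + 3·-2 + -1·-2.

-1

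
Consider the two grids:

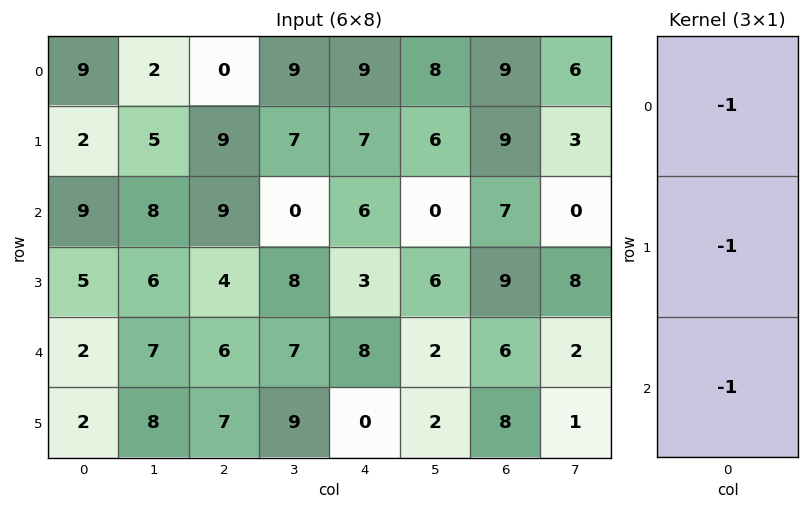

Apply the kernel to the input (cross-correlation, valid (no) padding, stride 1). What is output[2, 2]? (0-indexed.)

-19

The receptive field on the input at this output position is [9 / 4 / 6]. Elementwise product with the kernel and sum: 9·-1 + 4·-1 + 6·-1.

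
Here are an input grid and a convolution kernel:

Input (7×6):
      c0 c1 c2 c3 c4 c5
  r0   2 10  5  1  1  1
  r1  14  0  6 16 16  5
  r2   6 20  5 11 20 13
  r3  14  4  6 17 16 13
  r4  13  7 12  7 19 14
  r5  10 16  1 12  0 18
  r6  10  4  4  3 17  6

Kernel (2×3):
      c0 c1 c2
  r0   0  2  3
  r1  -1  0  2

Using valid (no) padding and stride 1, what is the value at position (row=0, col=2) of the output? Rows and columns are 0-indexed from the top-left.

31

The receptive field on the input at this output position is [5 1 1 / 6 16 16]. Elementwise product with the kernel and sum: 1·2 + 1·3 + 6·-1 + 16·2.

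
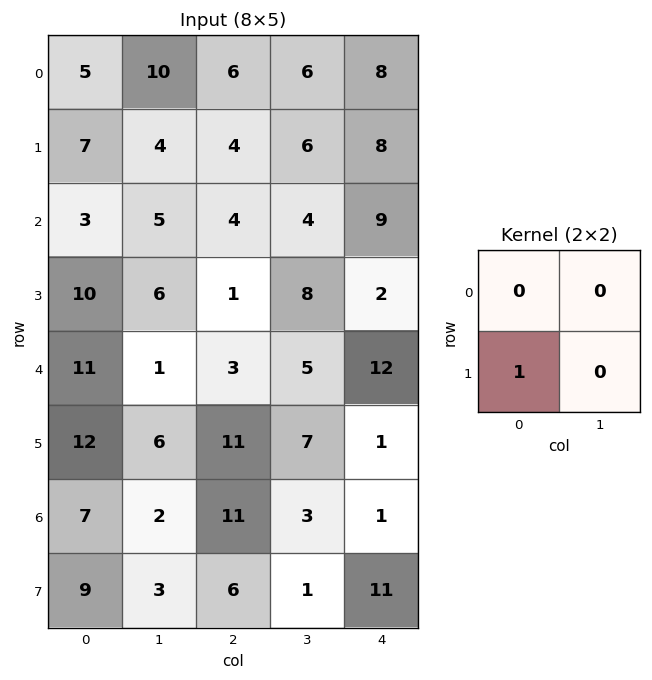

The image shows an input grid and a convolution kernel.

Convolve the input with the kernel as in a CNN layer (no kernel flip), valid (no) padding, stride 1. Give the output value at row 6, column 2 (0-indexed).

6

The receptive field on the input at this output position is [11 3 / 6 1]. Elementwise product with the kernel and sum: 6·1.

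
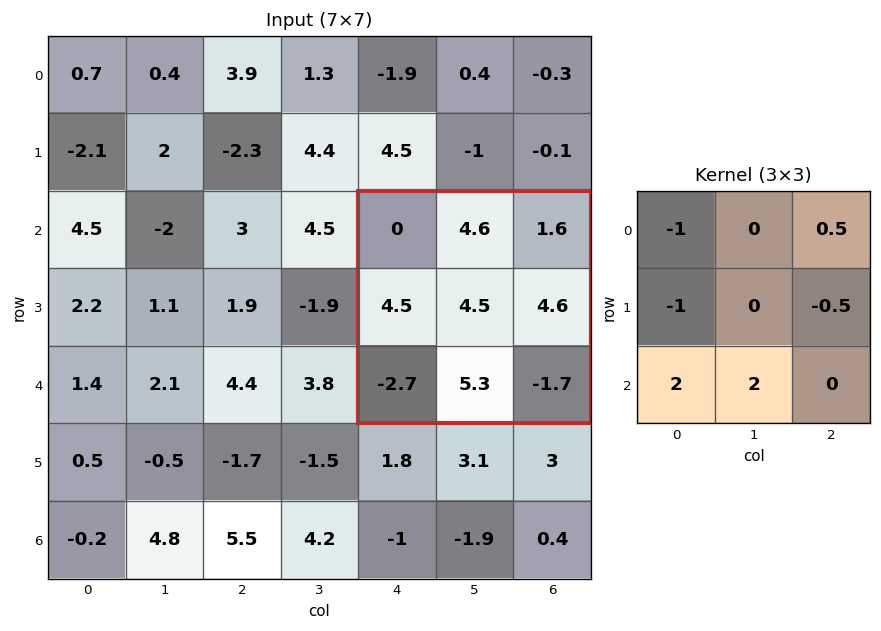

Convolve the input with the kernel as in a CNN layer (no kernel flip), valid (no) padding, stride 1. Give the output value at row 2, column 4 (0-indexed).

-0.8

The receptive field on the input at this output position is [0 4.6 1.6 / 4.5 4.5 4.6 / -2.7 5.3 -1.7]. Elementwise product with the kernel and sum: 0·-1 + 1.6·0.5 + 4.5·-1 + 4.6·-0.5 + -2.7·2 + 5.3·2.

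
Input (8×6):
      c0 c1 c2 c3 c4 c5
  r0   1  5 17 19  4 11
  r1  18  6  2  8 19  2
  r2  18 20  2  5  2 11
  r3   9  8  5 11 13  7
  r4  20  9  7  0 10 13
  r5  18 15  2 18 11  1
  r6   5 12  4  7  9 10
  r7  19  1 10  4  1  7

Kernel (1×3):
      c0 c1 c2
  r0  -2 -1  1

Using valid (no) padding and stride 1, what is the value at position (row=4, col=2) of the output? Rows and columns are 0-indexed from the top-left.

The receptive field on the input at this output position is [7 0 10]. Elementwise product with the kernel and sum: 7·-2 + 0·-1 + 10·1.

-4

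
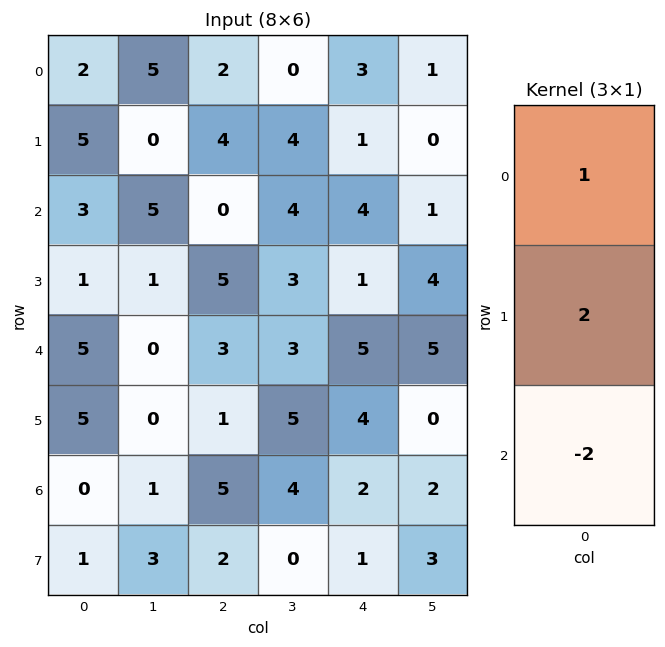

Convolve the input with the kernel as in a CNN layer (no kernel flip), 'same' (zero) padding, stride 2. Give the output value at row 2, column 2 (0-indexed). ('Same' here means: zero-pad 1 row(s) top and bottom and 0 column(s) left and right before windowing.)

3

The receptive field on the zero-padded input at this output position is [1 / 5 / 4]. Elementwise product with the kernel and sum: 1·1 + 5·2 + 4·-2.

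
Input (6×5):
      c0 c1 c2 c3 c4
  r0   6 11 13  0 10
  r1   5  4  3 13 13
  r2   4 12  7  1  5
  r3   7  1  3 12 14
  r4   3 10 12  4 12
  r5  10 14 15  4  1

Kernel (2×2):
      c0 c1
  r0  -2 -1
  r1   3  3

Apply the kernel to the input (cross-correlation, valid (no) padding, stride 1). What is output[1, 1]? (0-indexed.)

46

The receptive field on the input at this output position is [4 3 / 12 7]. Elementwise product with the kernel and sum: 4·-2 + 3·-1 + 12·3 + 7·3.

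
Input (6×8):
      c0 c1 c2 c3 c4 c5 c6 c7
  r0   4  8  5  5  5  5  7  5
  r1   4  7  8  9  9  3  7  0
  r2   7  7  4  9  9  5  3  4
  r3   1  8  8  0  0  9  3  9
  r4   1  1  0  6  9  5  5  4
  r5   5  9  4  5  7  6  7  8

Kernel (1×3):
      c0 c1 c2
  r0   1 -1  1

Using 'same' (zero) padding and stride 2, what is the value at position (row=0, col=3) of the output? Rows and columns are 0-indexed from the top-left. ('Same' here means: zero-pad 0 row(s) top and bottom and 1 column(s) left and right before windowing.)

3

The receptive field on the zero-padded input at this output position is [5 7 5]. Elementwise product with the kernel and sum: 5·1 + 7·-1 + 5·1.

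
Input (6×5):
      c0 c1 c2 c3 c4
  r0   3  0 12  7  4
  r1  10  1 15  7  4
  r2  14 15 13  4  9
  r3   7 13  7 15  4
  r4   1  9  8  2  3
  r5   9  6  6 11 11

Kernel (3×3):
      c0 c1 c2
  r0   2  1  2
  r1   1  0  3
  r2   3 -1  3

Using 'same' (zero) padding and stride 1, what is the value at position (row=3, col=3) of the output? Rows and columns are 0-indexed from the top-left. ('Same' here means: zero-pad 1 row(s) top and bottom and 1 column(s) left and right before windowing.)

98

The receptive field on the zero-padded input at this output position is [13 4 9 / 7 15 4 / 8 2 3]. Elementwise product with the kernel and sum: 13·2 + 4·1 + 9·2 + 7·1 + 4·3 + 8·3 + 2·-1 + 3·3.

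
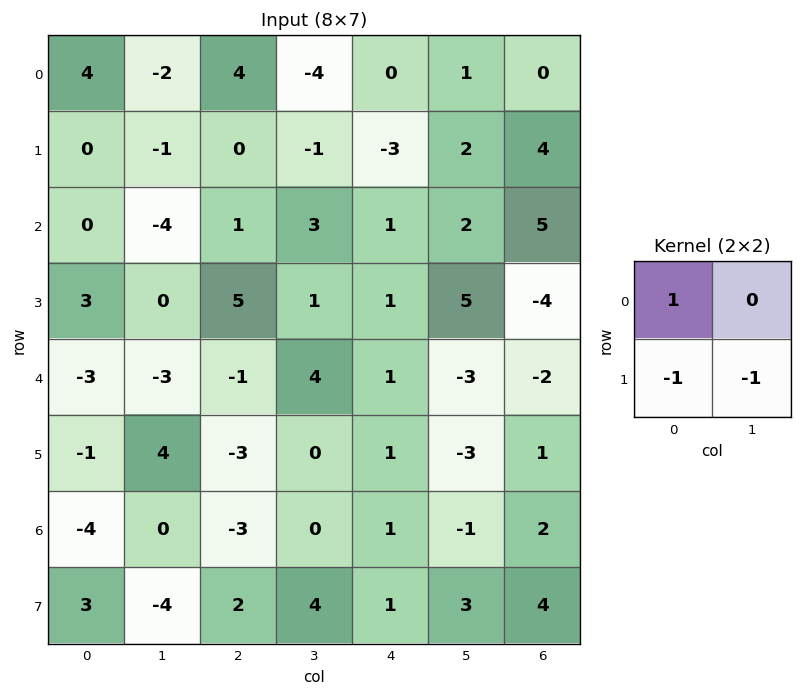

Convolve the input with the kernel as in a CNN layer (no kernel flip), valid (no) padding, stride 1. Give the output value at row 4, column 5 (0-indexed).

-1

The receptive field on the input at this output position is [-3 -2 / -3 1]. Elementwise product with the kernel and sum: -3·1 + -3·-1 + 1·-1.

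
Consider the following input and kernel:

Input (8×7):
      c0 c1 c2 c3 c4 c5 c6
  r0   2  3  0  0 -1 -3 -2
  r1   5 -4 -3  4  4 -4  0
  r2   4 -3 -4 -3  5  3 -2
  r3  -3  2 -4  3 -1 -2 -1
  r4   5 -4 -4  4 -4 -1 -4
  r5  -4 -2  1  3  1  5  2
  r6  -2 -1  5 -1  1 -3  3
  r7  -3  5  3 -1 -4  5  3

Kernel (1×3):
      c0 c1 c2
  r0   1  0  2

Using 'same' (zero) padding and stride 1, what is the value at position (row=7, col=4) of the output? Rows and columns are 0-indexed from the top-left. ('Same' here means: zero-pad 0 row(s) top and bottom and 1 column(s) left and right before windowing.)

9

The receptive field on the zero-padded input at this output position is [-1 -4 5]. Elementwise product with the kernel and sum: -1·1 + 5·2.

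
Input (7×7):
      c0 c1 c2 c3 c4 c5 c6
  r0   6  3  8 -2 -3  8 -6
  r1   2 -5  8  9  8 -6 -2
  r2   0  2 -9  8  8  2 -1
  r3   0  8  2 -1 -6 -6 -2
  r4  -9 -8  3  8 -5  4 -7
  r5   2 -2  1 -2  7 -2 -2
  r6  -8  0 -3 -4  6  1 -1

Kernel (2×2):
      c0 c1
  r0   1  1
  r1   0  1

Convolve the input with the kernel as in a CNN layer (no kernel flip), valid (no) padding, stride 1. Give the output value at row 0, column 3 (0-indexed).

The receptive field on the input at this output position is [-2 -3 / 9 8]. Elementwise product with the kernel and sum: -2·1 + -3·1 + 8·1.

3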